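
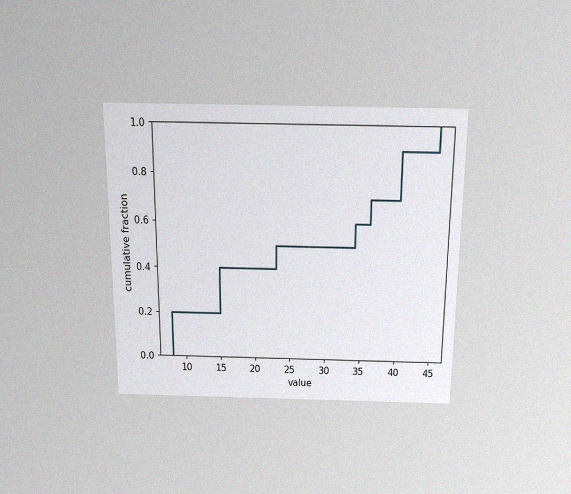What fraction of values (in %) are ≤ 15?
The chart is viewed slightly from above, with some photo noise. At x=15 the ECDF step is at 40%.

40%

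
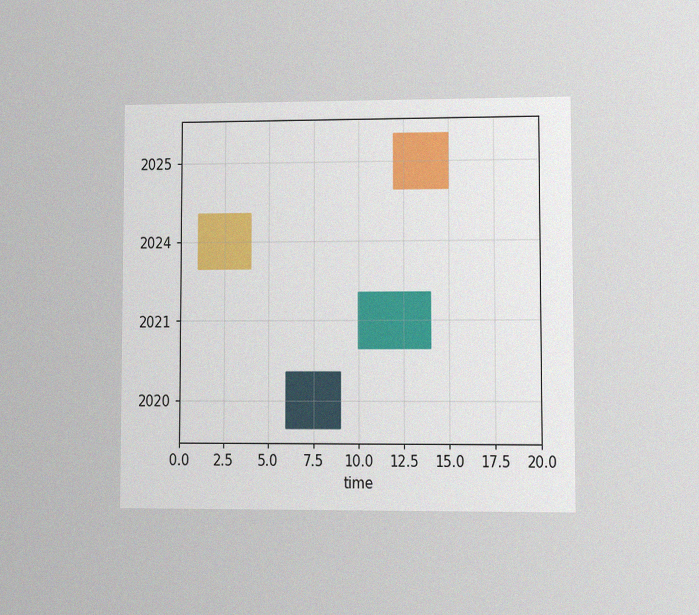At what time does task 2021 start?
The chart is viewed at a slight angle, with some photo noise. The 2021 bar begins at t=10.

10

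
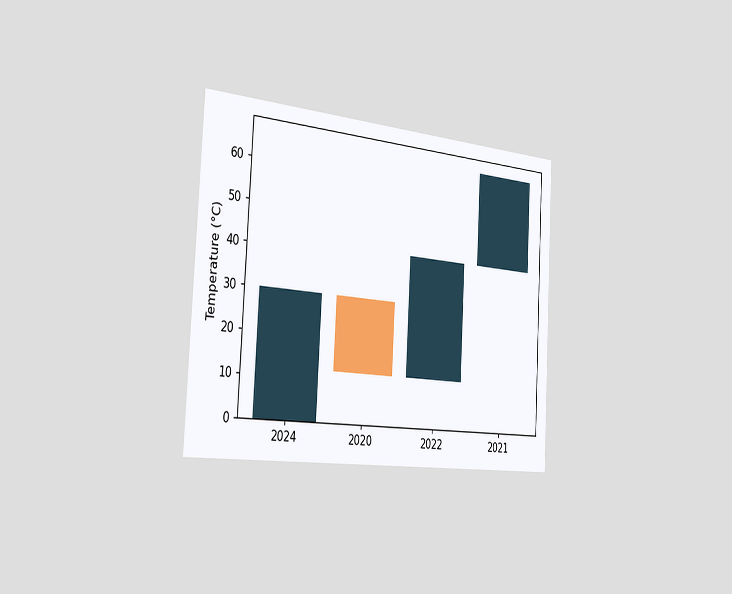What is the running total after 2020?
12°C

The chart is tilted about 3° clockwise and viewed slightly from the left. After 2020 the running total reaches 12°C.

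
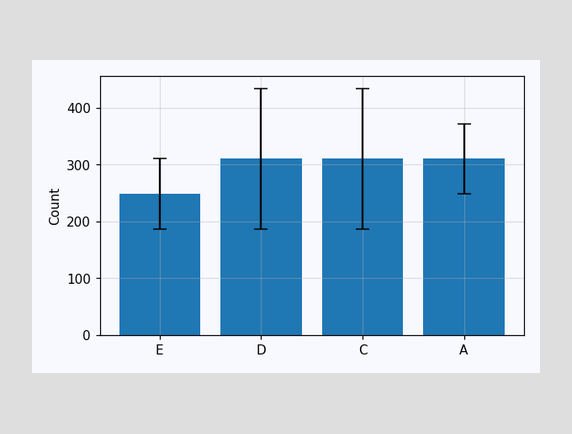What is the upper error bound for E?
The E bar's upper whisker reaches 310.

310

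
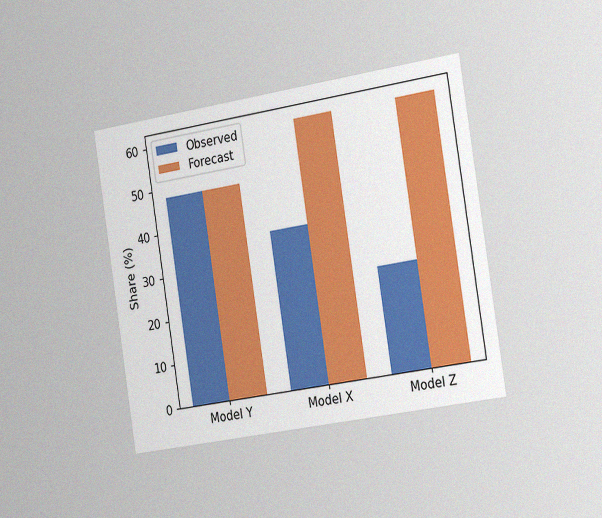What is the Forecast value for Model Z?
The chart is tilted about 9° counter-clockwise and viewed slightly from the right, with some photo noise. The Forecast bar at Model Z reaches 60% on the y-axis.

60%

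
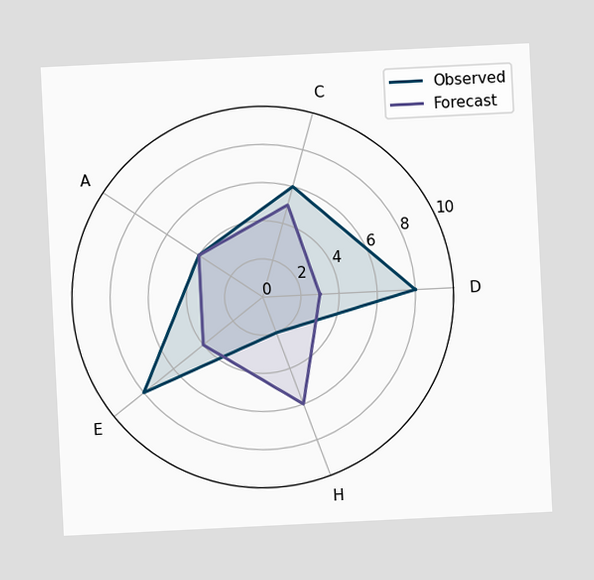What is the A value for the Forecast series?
4

The chart is tilted about 3° counter-clockwise. On the A axis, Forecast reaches 4.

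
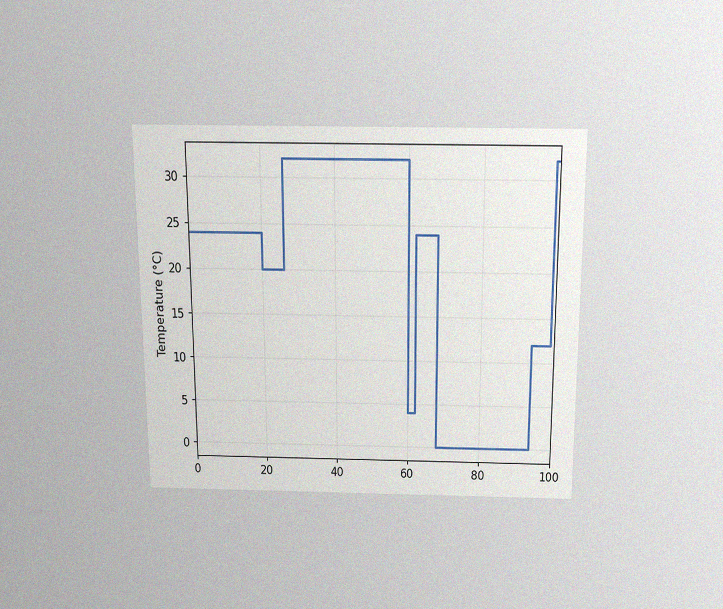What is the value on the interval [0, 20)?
The chart is viewed slightly from above, with some photo noise. On [0, 20) the step sits at 24°C.

24°C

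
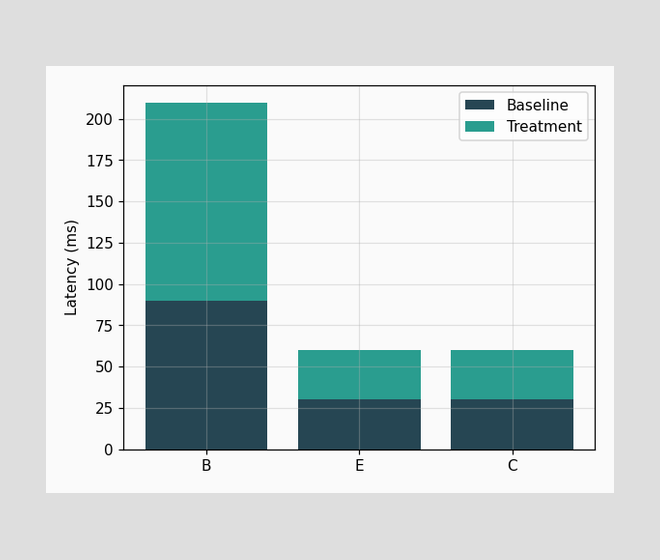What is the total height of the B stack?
The B stack's top reaches 210ms on the y-axis.

210ms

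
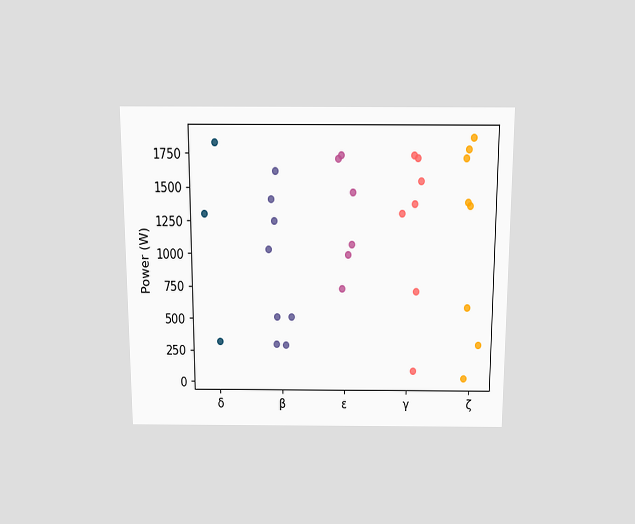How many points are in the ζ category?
The chart is viewed slightly from above. Counting the markers in the ζ column gives 8.

8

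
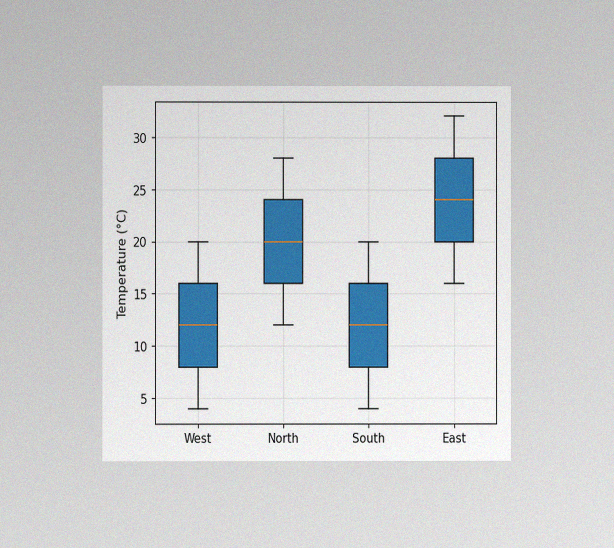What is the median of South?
12°C

The chart is viewed at a slight angle, with some photo noise. The median line in the South box sits at 12°C.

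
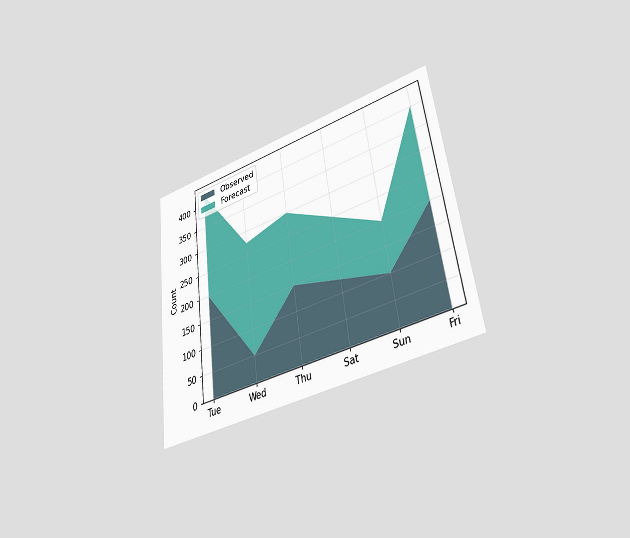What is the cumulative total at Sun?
The chart is tilted about 7° counter-clockwise and viewed at a slight angle. The stacked total at Sun reaches 200.

200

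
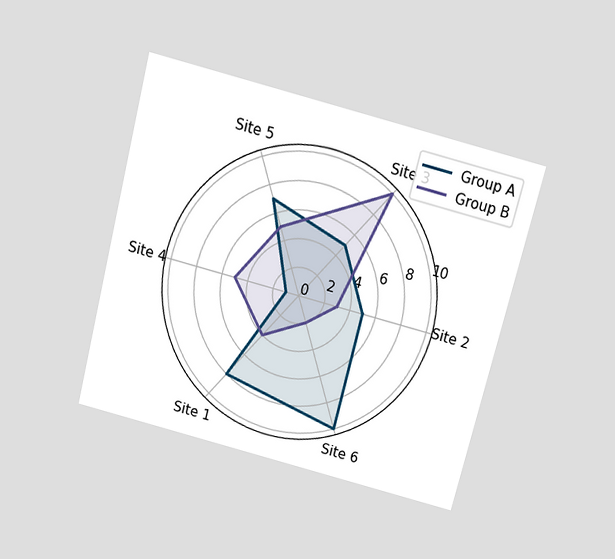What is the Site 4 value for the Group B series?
The chart is tilted about 14° clockwise and viewed slightly from above. On the Site 4 axis, Group B reaches 5.

5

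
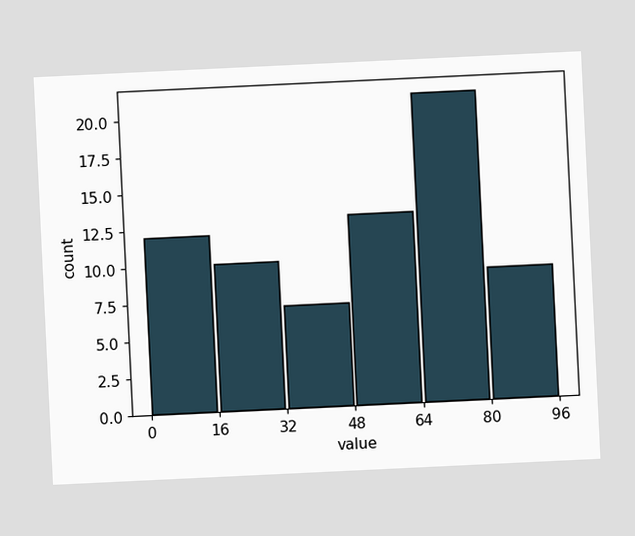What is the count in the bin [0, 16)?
The chart is tilted about 3° counter-clockwise. The [0, 16) bin has height 12.

12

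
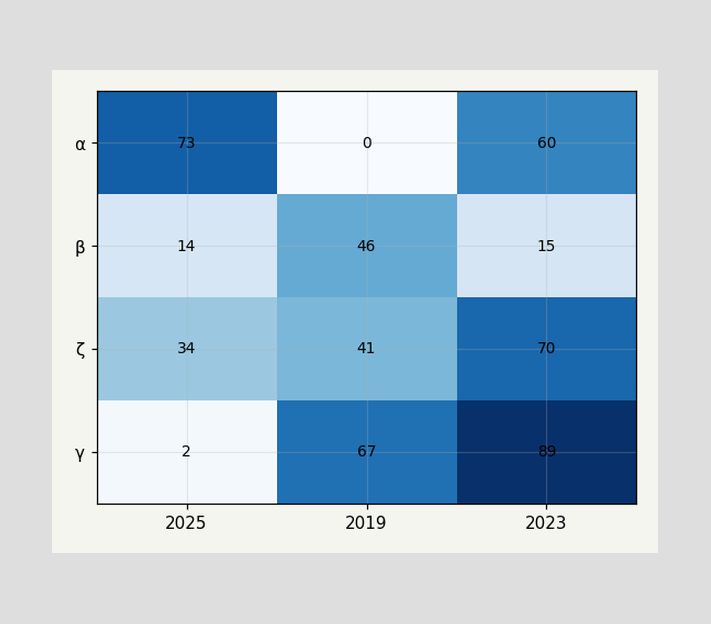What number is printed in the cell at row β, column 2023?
The (β, 2023) cell reads 15.

15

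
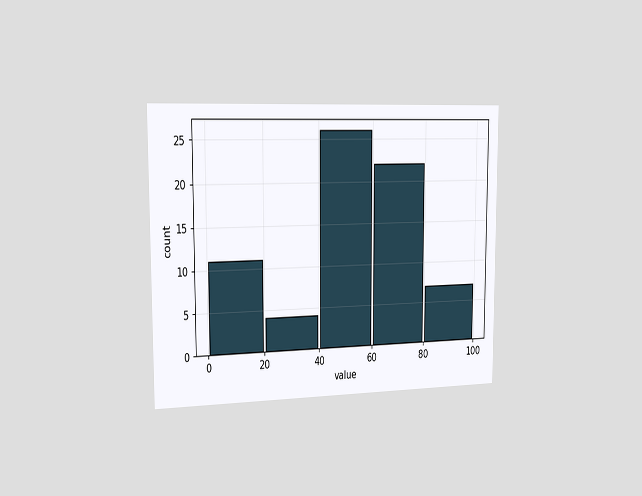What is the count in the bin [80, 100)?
7

The chart is viewed slightly from the left. The [80, 100) bin has height 7.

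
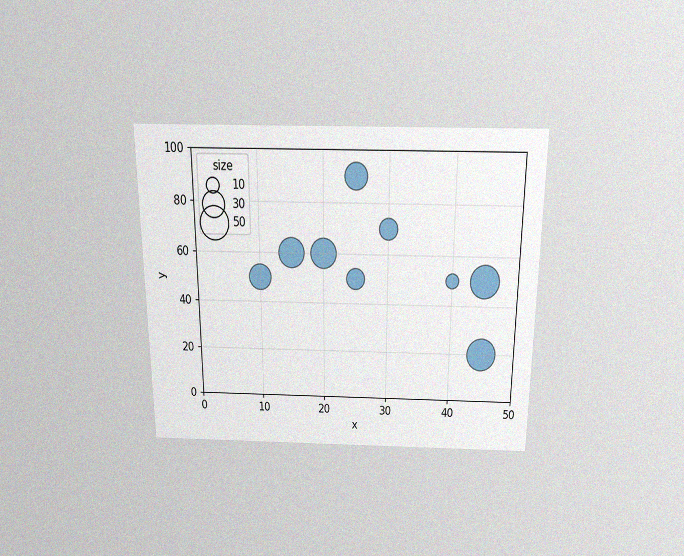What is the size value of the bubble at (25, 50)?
The chart is viewed slightly from above, with some photo noise. Matching the bubble at (25, 50) against the size legend gives 20.

20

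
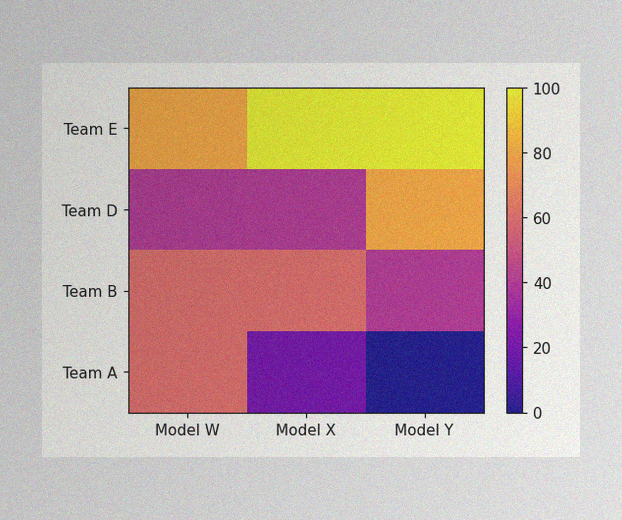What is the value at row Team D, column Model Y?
The image has some photo noise and uneven lighting. Matching cell (Team D, Model Y) against the colorbar gives 80.

80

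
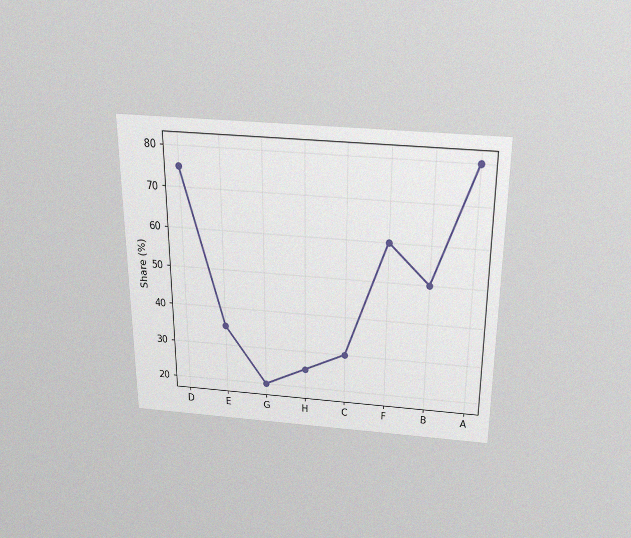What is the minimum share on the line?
The chart is viewed slightly from above, with some photo noise. The lowest point is at G, and reading across to the y-axis gives 20%.

20%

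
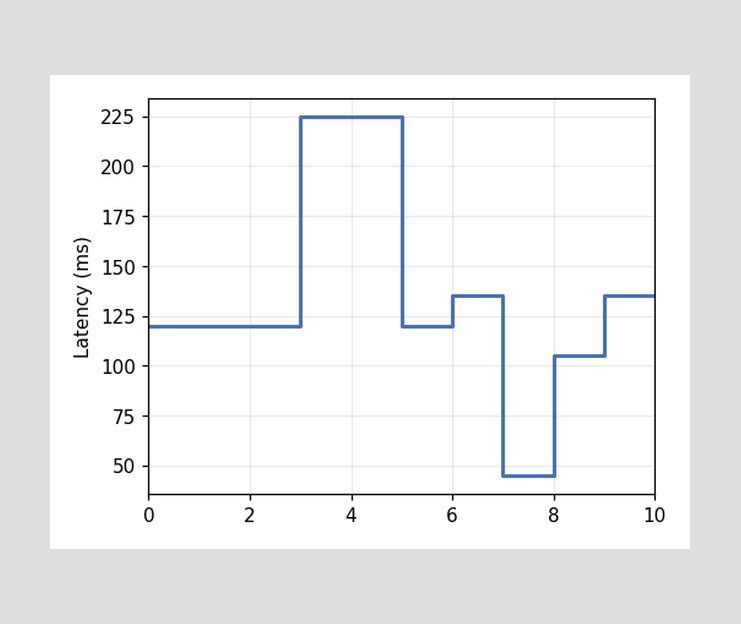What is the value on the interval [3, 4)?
On [3, 4) the step sits at 225ms.

225ms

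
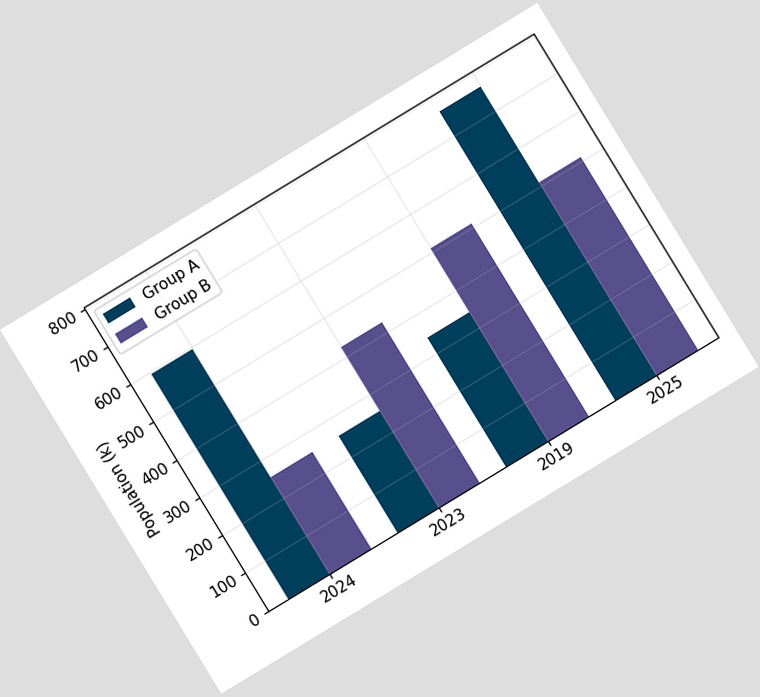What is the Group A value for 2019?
340k

The chart is tilted about 31° counter-clockwise. The Group A bar at 2019 reaches 340k on the y-axis.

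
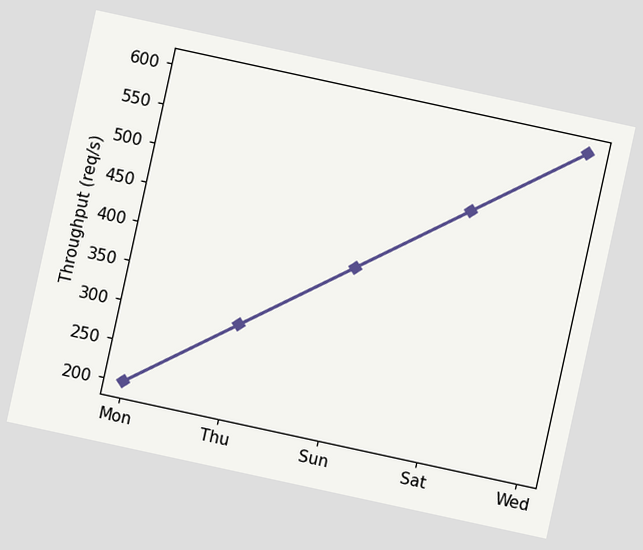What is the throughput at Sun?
The chart is tilted about 12° clockwise. At Sun, the line is at 400req/s.

400req/s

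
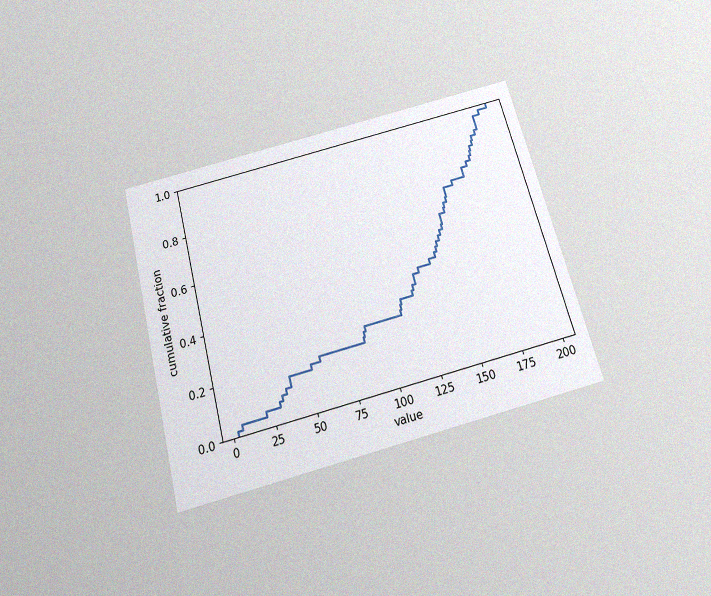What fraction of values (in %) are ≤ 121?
The chart is tilted about 15° counter-clockwise and viewed slightly from below, with some photo noise. At x=121 the ECDF step is at 34%.

34%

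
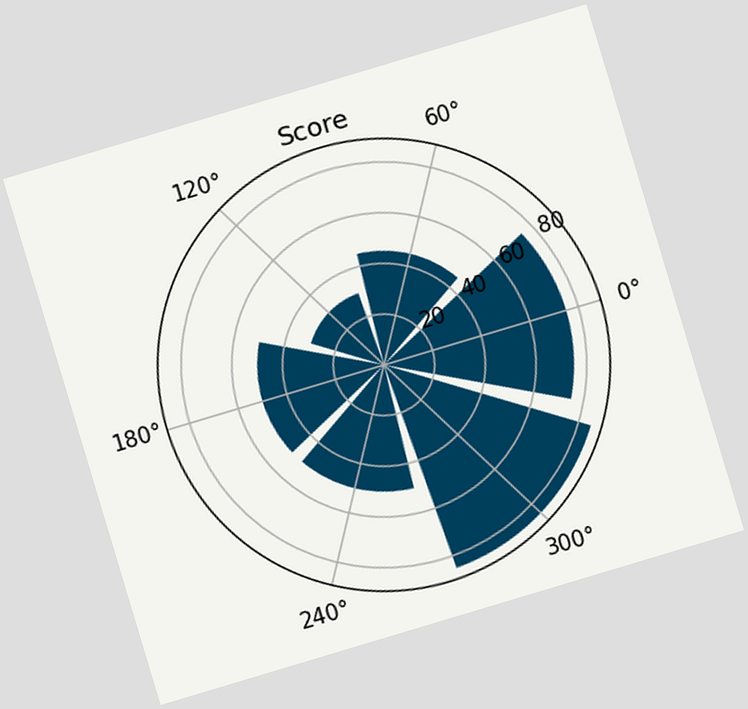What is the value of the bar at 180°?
The chart is tilted about 17° counter-clockwise. The bar at 180° reaches 50 on the radial axis.

50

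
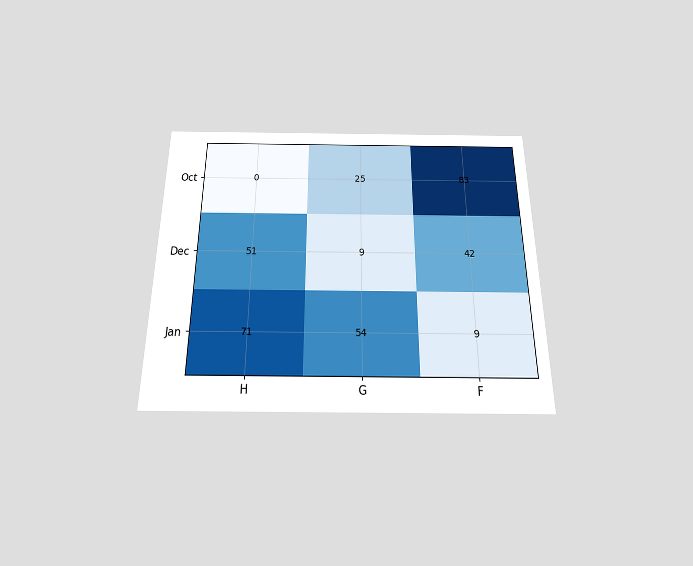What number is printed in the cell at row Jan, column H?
The chart is viewed slightly from below. The (Jan, H) cell reads 71.

71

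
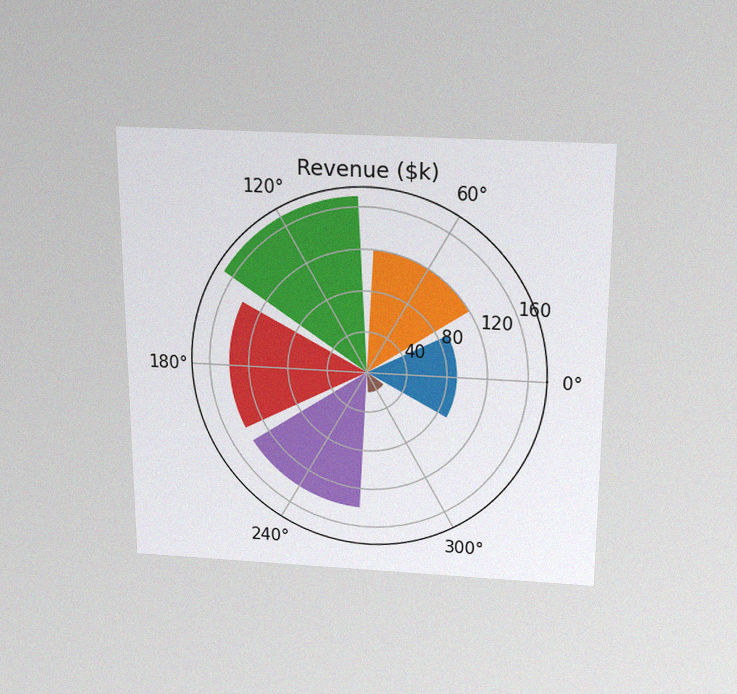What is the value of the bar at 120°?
The chart is viewed slightly from above, with some photo noise. The bar at 120° reaches $170k on the radial axis.

$170k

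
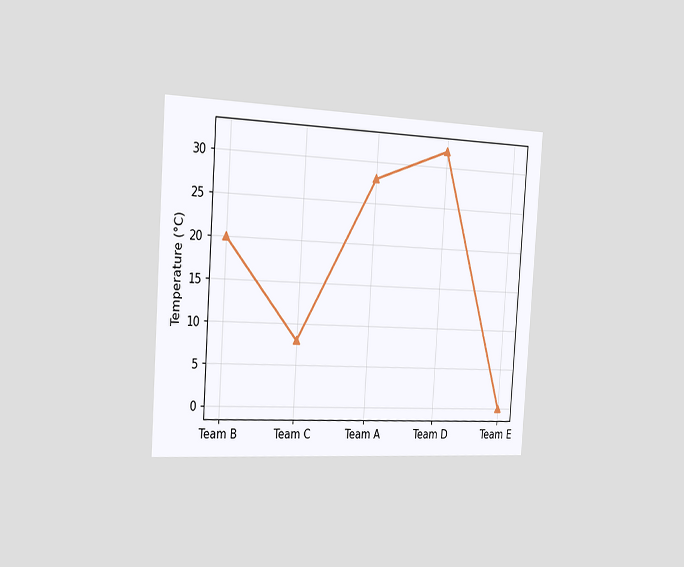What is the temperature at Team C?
8°C

The chart is tilted about 4° clockwise and viewed slightly from the left. At Team C, the line is at 8°C.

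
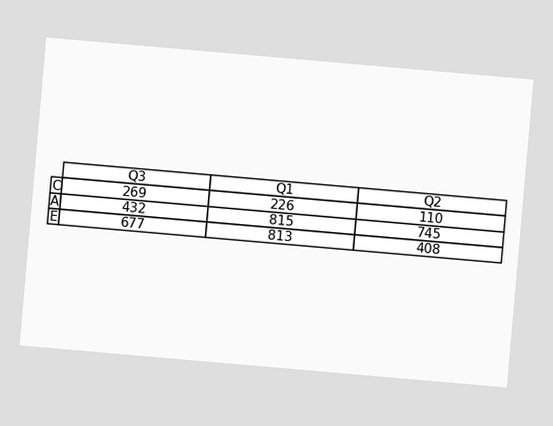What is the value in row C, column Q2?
The chart is tilted about 5° clockwise. The (C, Q2) cell reads 110.

110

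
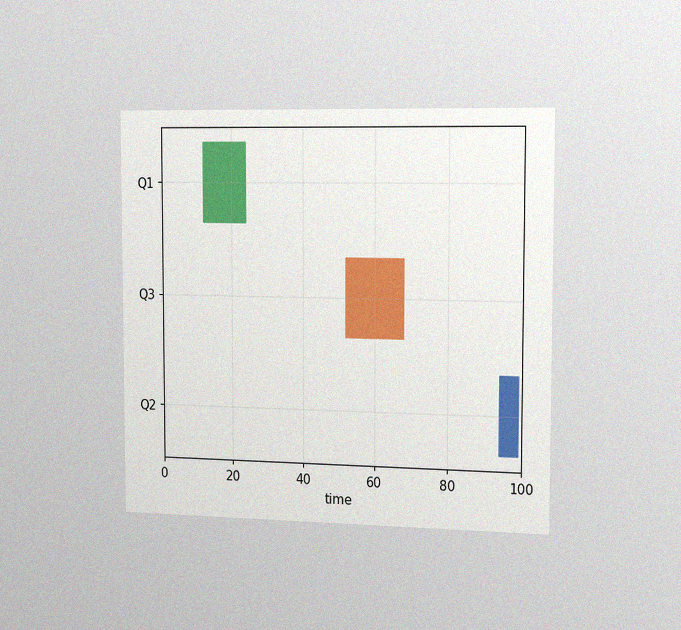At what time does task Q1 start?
12

The chart is viewed slightly from the right, with some photo noise. The Q1 bar begins at t=12.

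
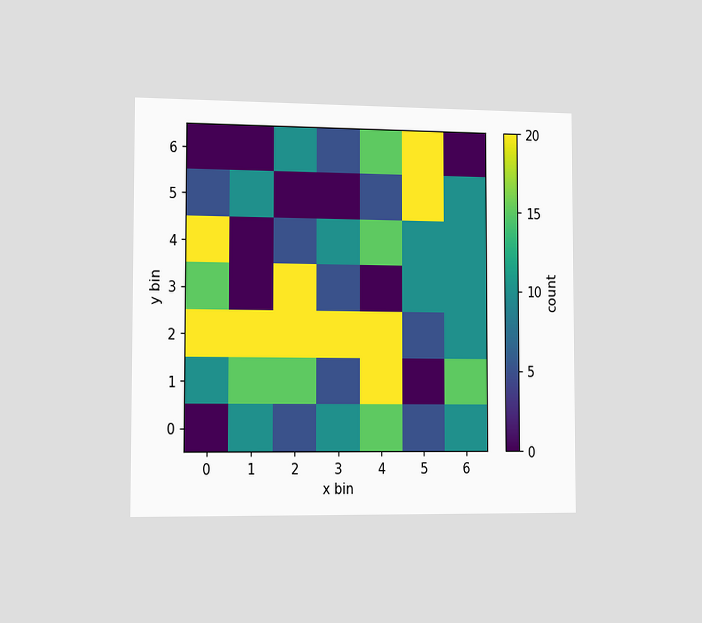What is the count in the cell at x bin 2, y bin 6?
10

The chart is viewed slightly from the left. Matching the cell (2, 6) against the colorbar gives 10.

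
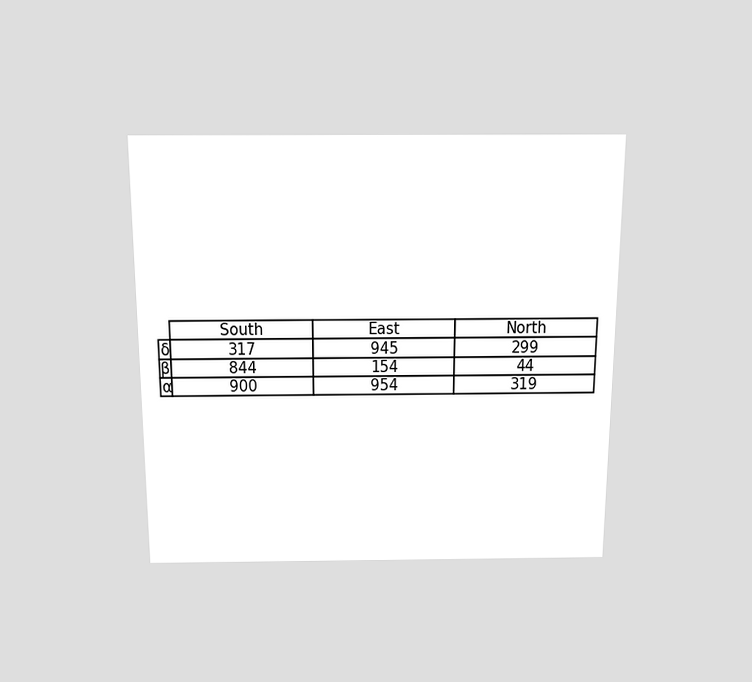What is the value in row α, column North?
The chart is viewed slightly from above. The (α, North) cell reads 319.

319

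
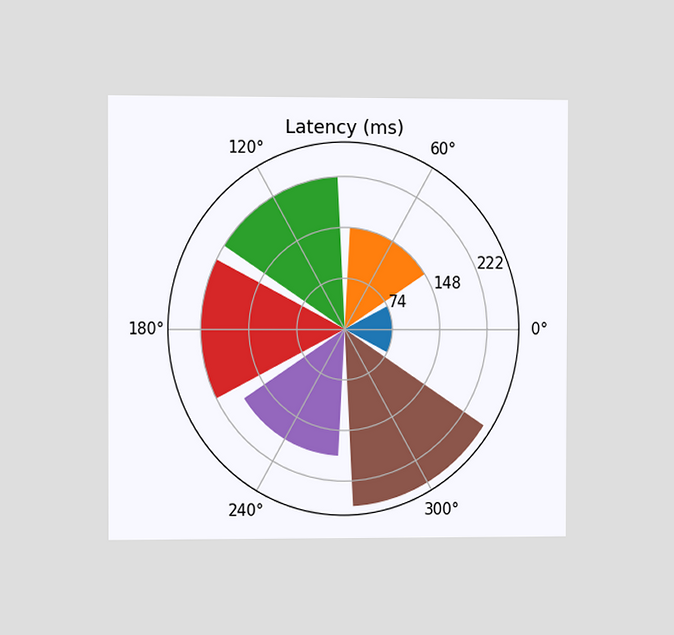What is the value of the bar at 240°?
185ms

The chart is viewed at a slight angle. The bar at 240° reaches 185ms on the radial axis.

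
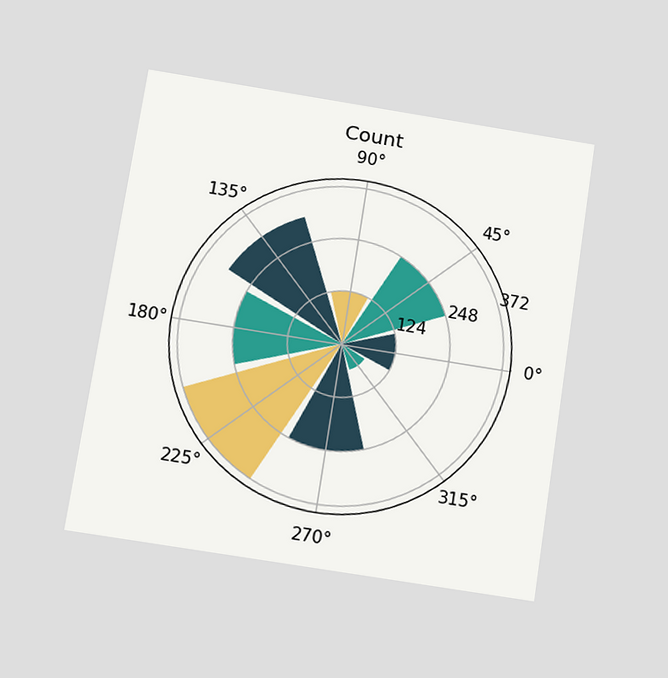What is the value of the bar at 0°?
The chart is tilted about 9° clockwise and viewed slightly from below. The bar at 0° reaches 124 on the radial axis.

124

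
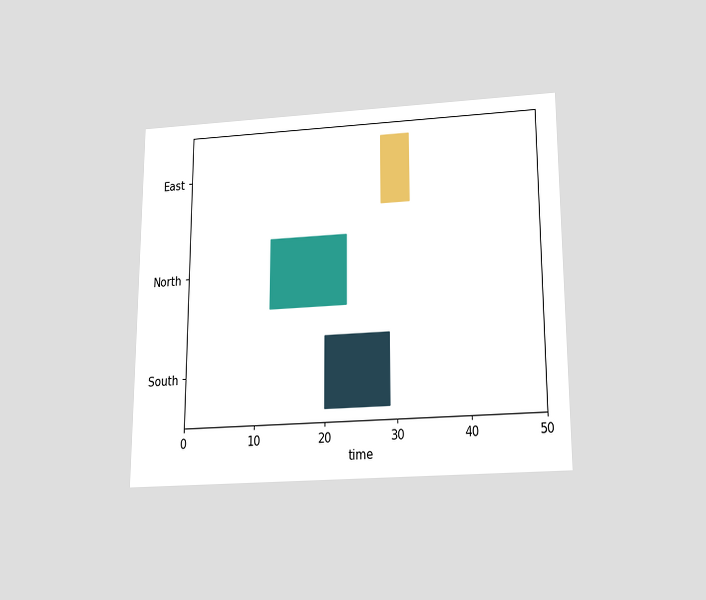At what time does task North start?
12

The chart is viewed slightly from below. The North bar begins at t=12.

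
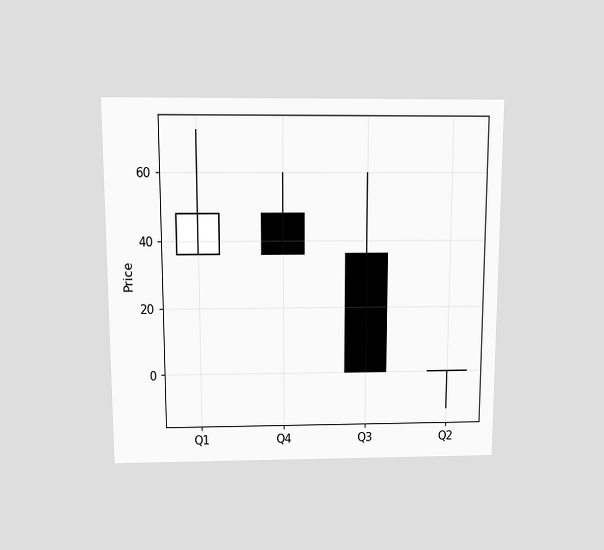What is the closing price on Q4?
The chart is viewed slightly from above. The Q4 candle closes at 36.

36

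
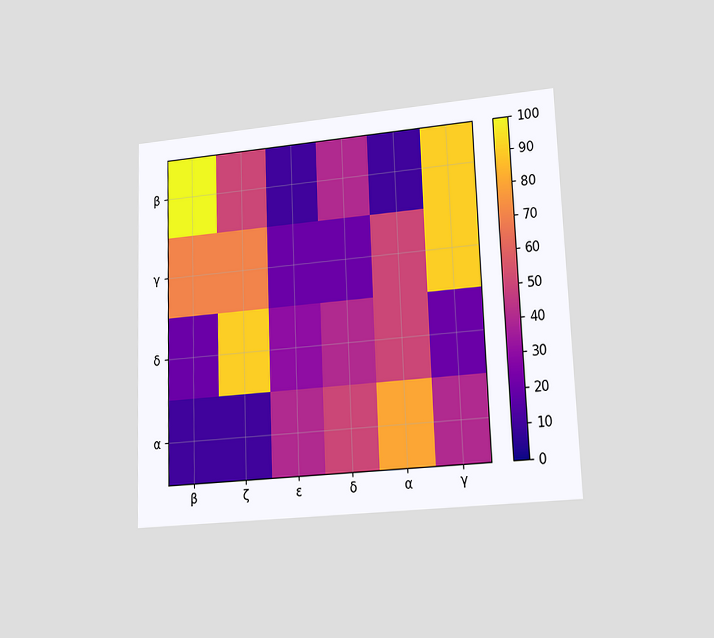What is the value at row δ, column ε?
The chart is tilted about 2° counter-clockwise and viewed at a slight angle. Matching cell (δ, ε) against the colorbar gives 30.

30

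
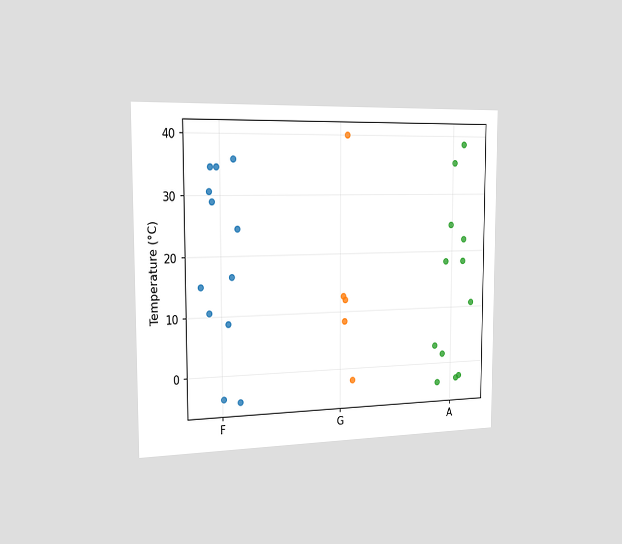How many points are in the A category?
12

The chart is viewed slightly from the left. Counting the markers in the A column gives 12.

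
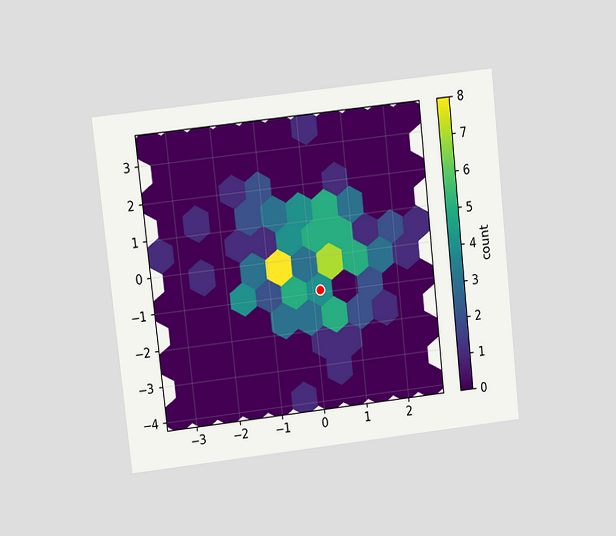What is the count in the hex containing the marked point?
The chart is tilted about 6° counter-clockwise and viewed at a slight angle. The marked hex reads 4 on the colorbar.

4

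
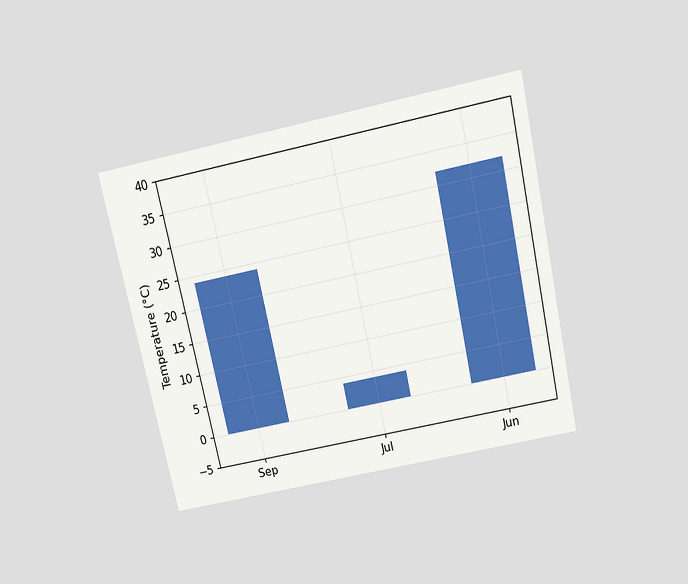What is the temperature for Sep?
24°C

The chart is tilted about 13° counter-clockwise and viewed slightly from above. Reading along the chart's y-axis, the Sep bar reaches 24°C.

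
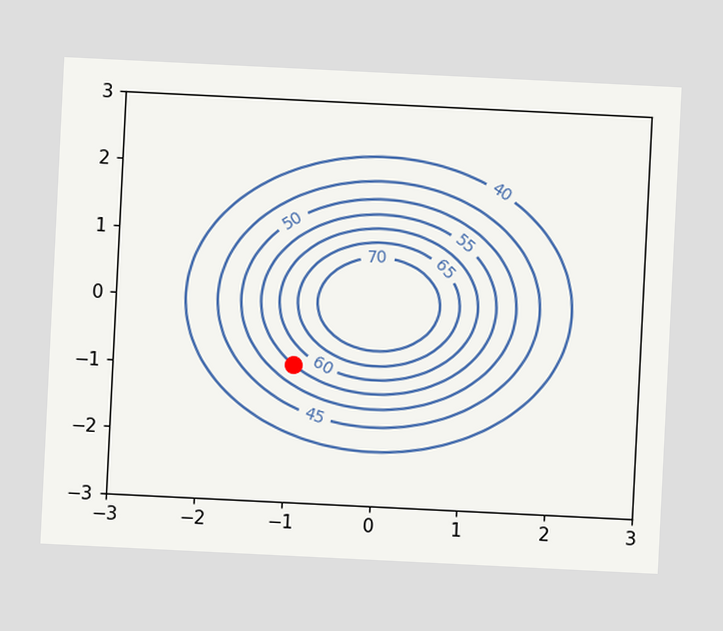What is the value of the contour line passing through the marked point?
The chart is tilted about 3° clockwise. The marked point sits on the contour labelled 55.

55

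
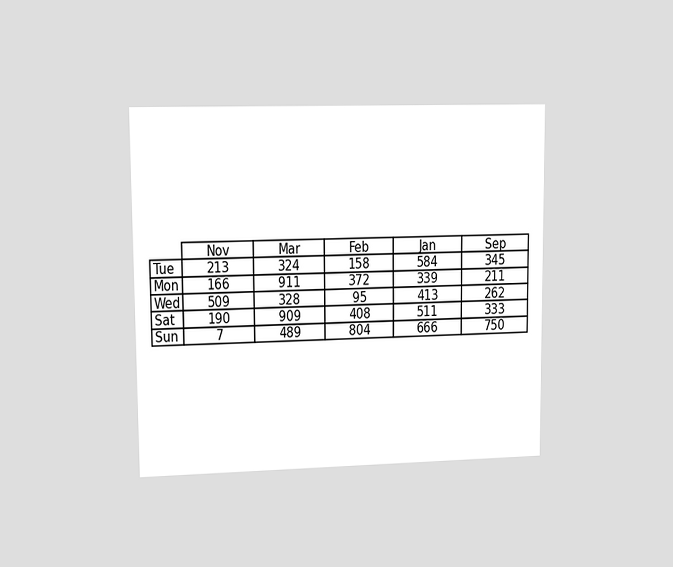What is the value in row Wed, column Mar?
328

The chart is viewed at a slight angle. The (Wed, Mar) cell reads 328.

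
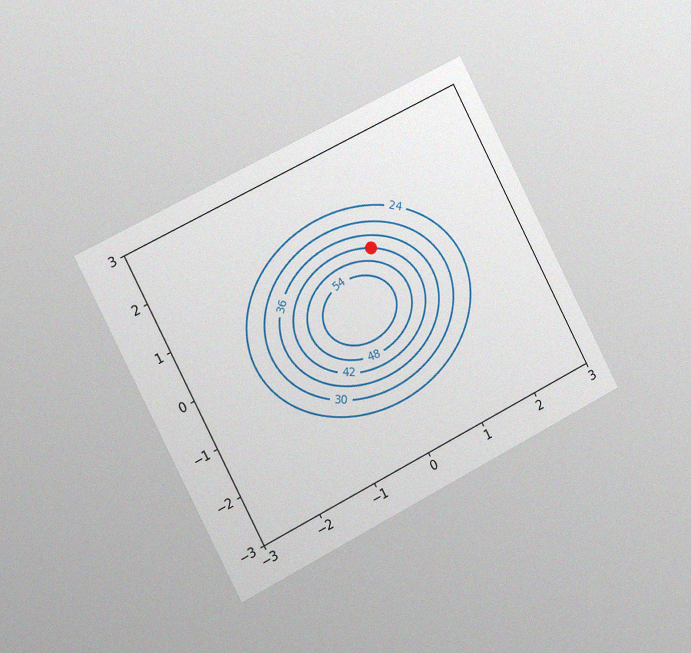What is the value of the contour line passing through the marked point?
42

The chart is tilted about 27° counter-clockwise and viewed slightly from the left, with some photo noise. The marked point sits on the contour labelled 42.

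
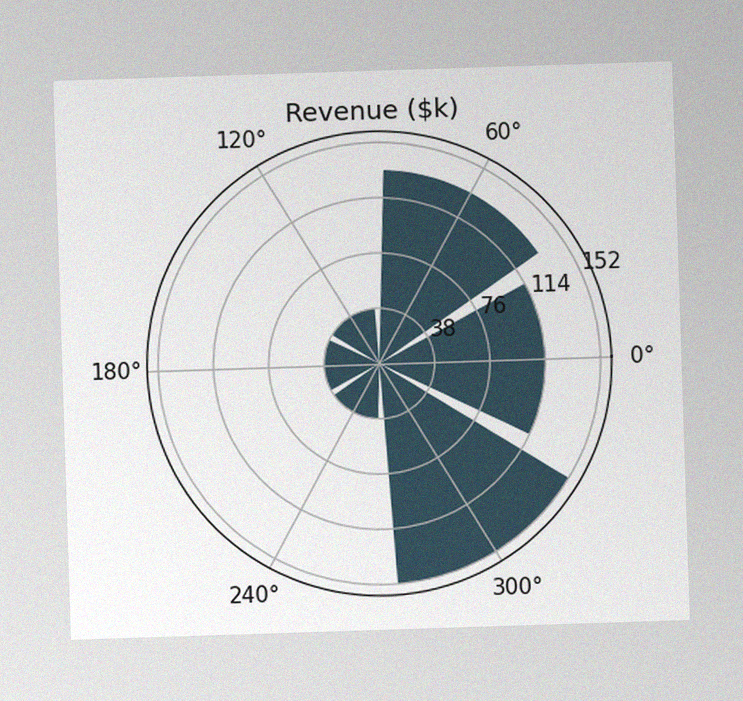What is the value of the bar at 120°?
The image has some photo noise and uneven lighting. The bar at 120° reaches $38k on the radial axis.

$38k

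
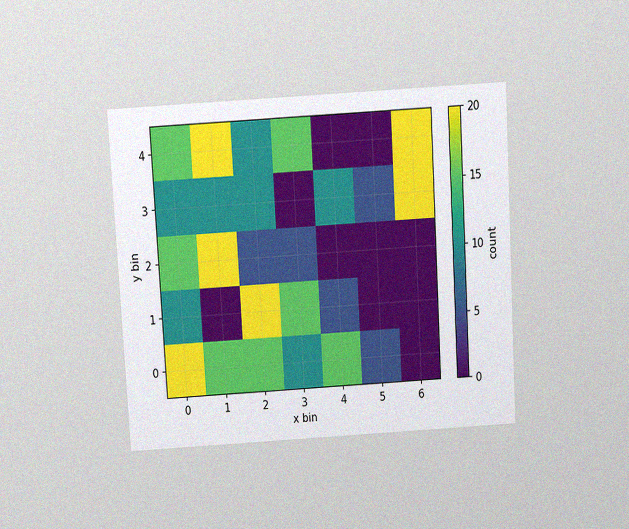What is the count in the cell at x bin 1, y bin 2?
20

The chart is tilted about 3° counter-clockwise and viewed slightly from above, with some photo noise. Matching the cell (1, 2) against the colorbar gives 20.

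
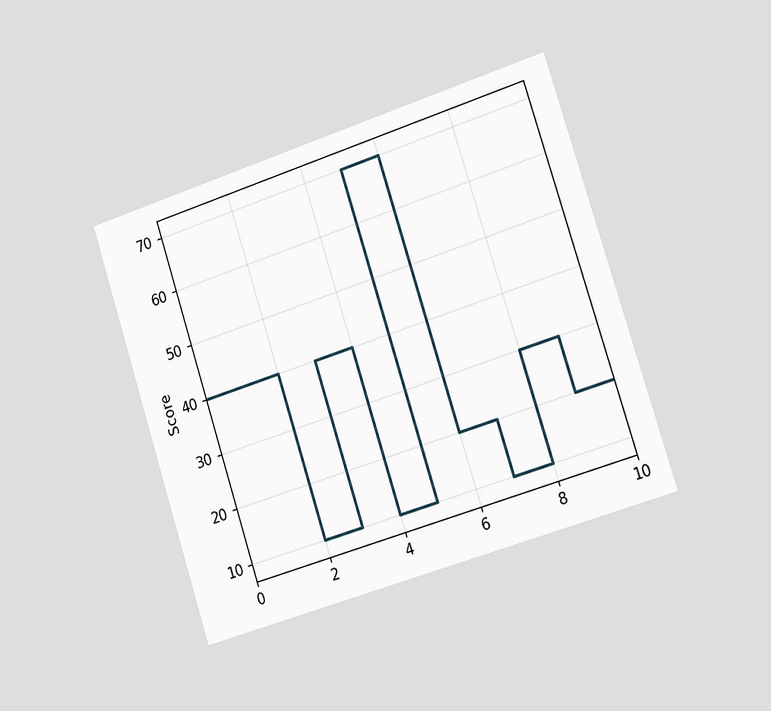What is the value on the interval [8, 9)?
The chart is tilted about 18° counter-clockwise and viewed slightly from the right. On [8, 9) the step sits at 30.

30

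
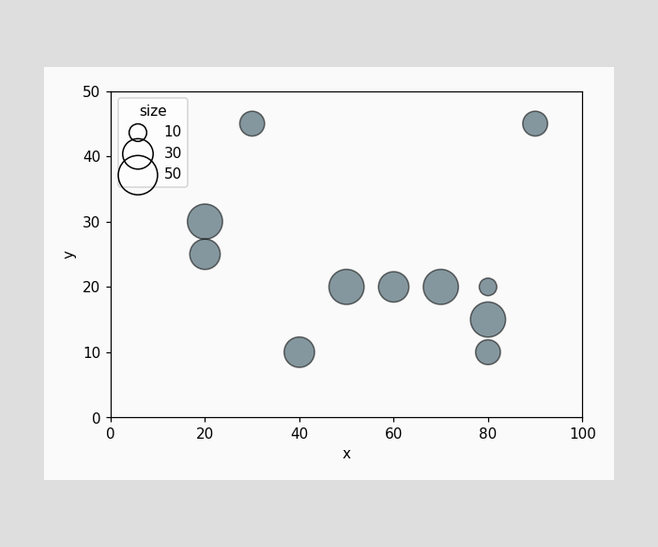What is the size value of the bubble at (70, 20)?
40

Matching the bubble at (70, 20) against the size legend gives 40.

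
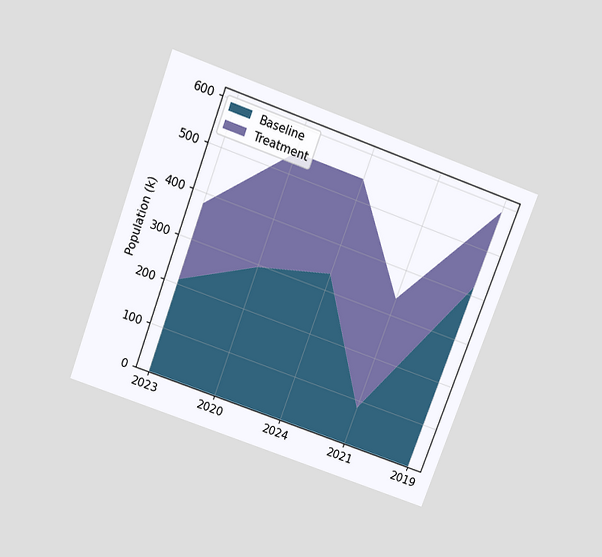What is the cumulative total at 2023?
The chart is tilted about 20° clockwise and viewed slightly from above. The stacked total at 2023 reaches 378k.

378k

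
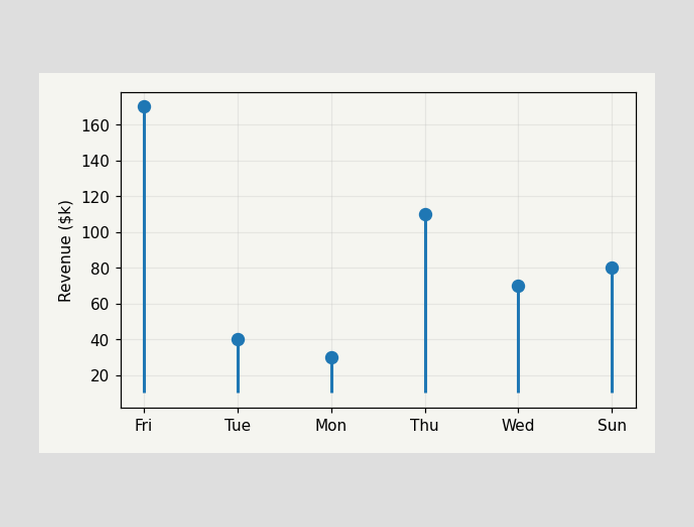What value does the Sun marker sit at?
The Sun marker sits at $80k.

$80k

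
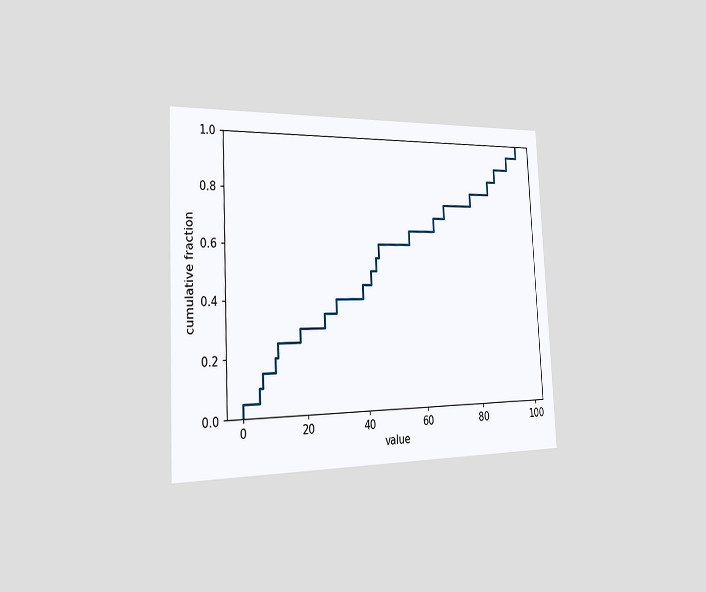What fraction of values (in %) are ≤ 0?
The chart is tilted about 3° counter-clockwise and viewed slightly from the left. At x=0 the ECDF step is at 5%.

5%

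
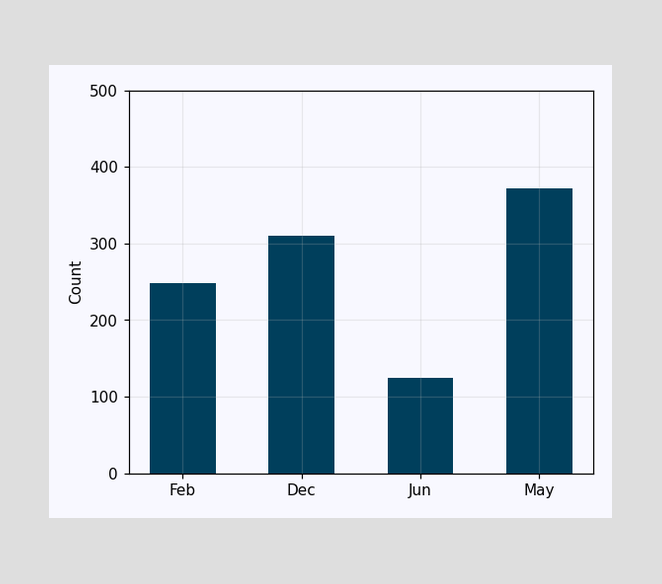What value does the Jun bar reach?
Reading along the chart's y-axis, the Jun bar reaches 124.

124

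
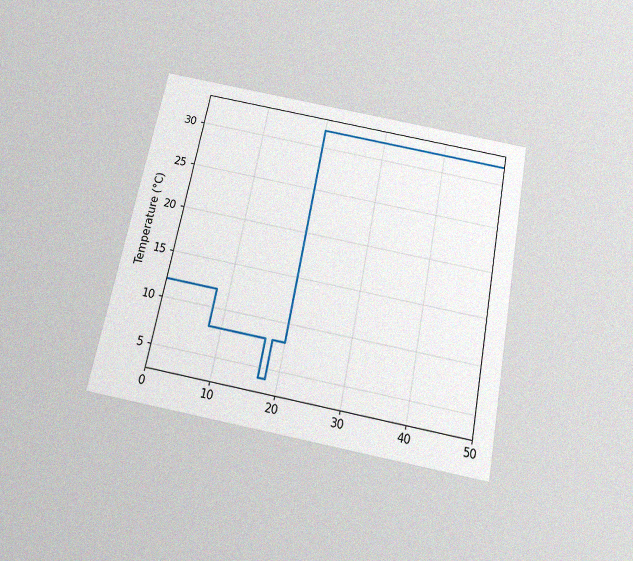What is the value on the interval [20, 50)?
The chart is tilted about 11° clockwise and viewed slightly from below, with some photo noise. On [20, 50) the step sits at 32°C.

32°C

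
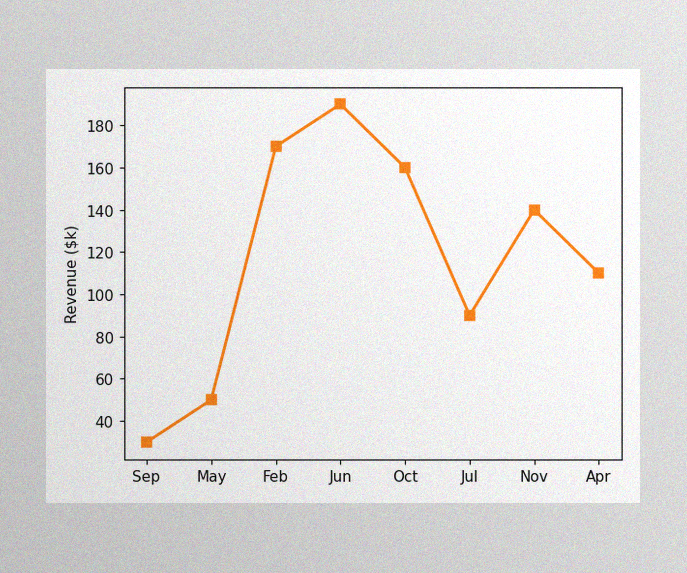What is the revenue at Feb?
$170k

The image has some photo noise and uneven lighting. At Feb, the line is at $170k.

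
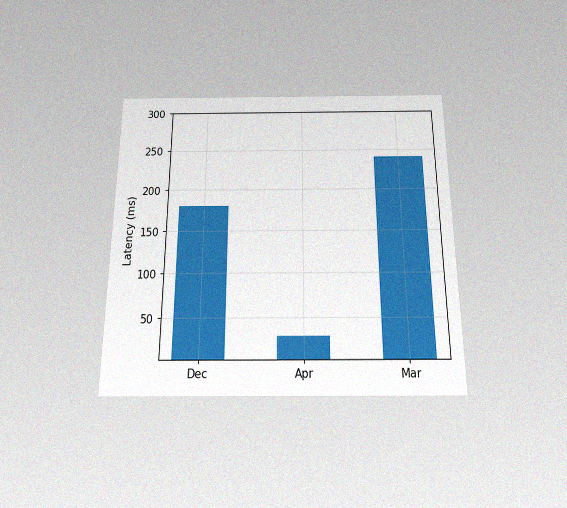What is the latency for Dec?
180ms

The chart is viewed slightly from below, with some photo noise. Reading along the chart's y-axis, the Dec bar reaches 180ms.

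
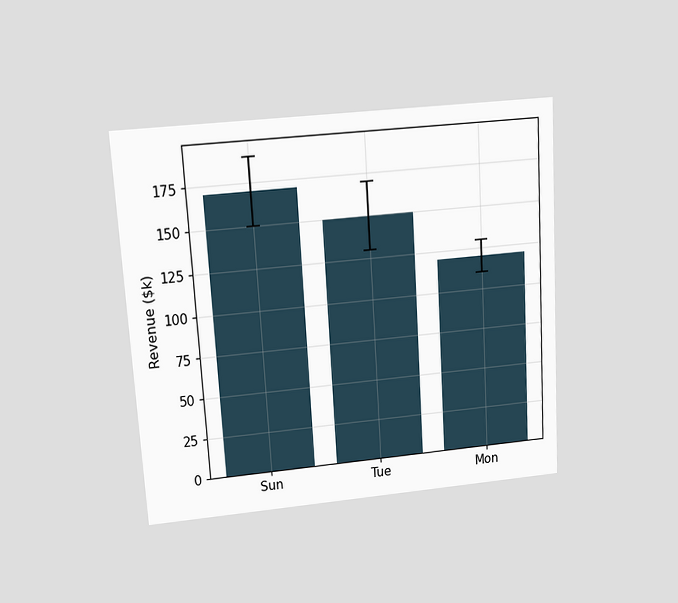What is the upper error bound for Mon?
The chart is tilted about 4° counter-clockwise and viewed slightly from above. The Mon bar's upper whisker reaches $130k.

$130k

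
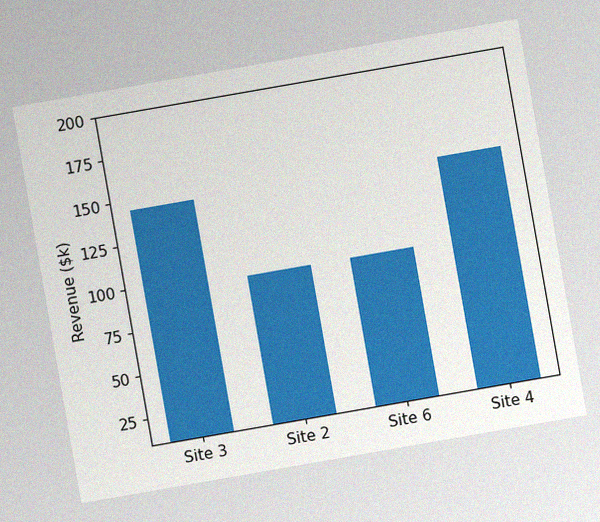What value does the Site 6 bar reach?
$96k

The chart is tilted about 10° counter-clockwise, with some photo noise. Reading along the chart's y-axis, the Site 6 bar reaches $96k.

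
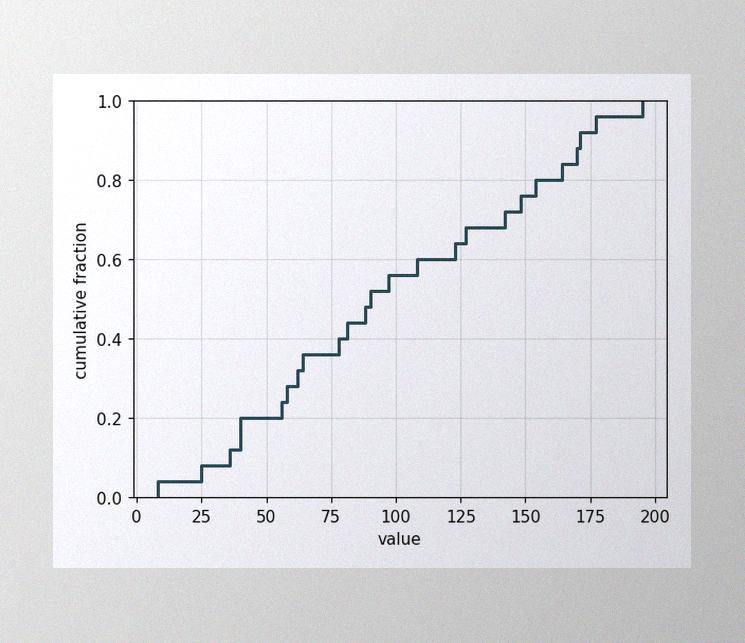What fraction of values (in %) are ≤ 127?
68%

The image has some photo noise and uneven lighting. At x=127 the ECDF step is at 68%.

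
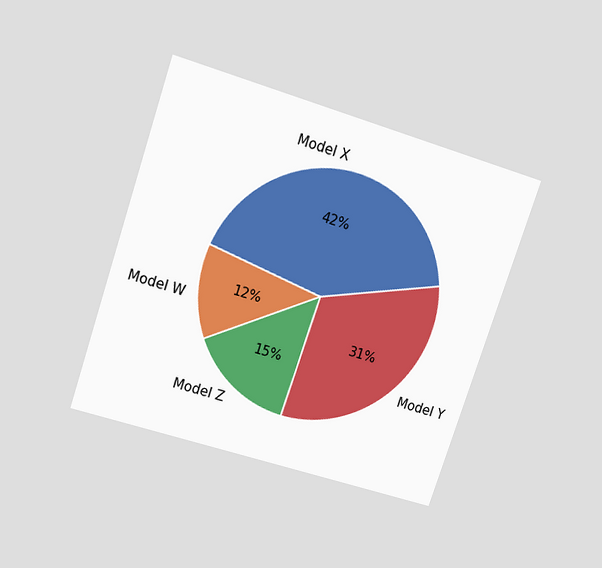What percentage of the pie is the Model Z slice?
15%

The chart is tilted about 19° clockwise and viewed slightly from above. The Model Z slice takes up 15% of the pie.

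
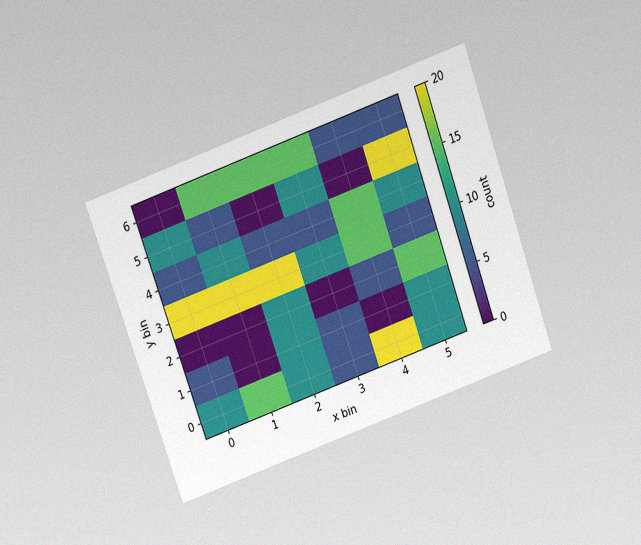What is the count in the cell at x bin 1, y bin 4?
10

The chart is tilted about 20° counter-clockwise and viewed slightly from above, with some photo noise. Matching the cell (1, 4) against the colorbar gives 10.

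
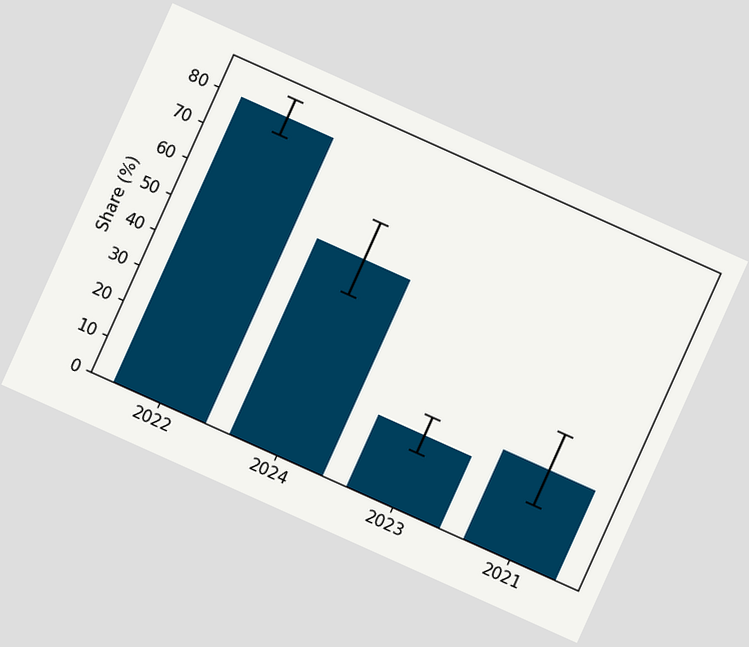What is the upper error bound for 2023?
The chart is tilted about 24° clockwise. The 2023 bar's upper whisker reaches 25%.

25%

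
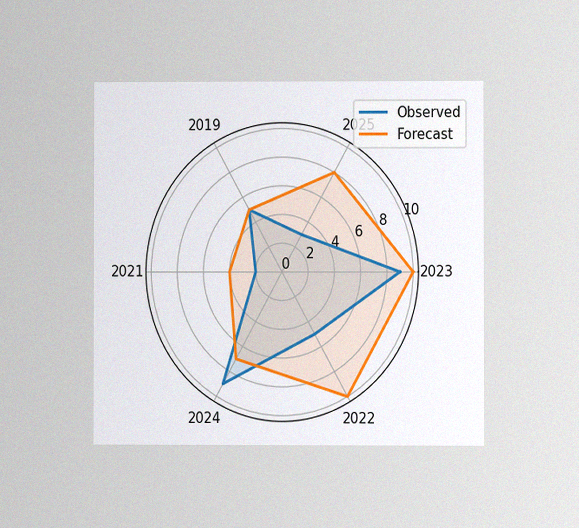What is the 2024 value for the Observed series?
The chart is viewed at a slight angle, with some photo noise. On the 2024 axis, Observed reaches 9.

9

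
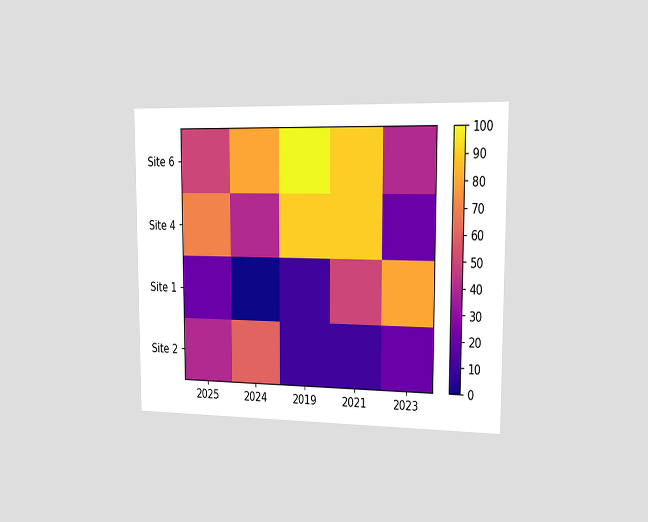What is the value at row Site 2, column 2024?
60

The chart is viewed slightly from the right. Matching cell (Site 2, 2024) against the colorbar gives 60.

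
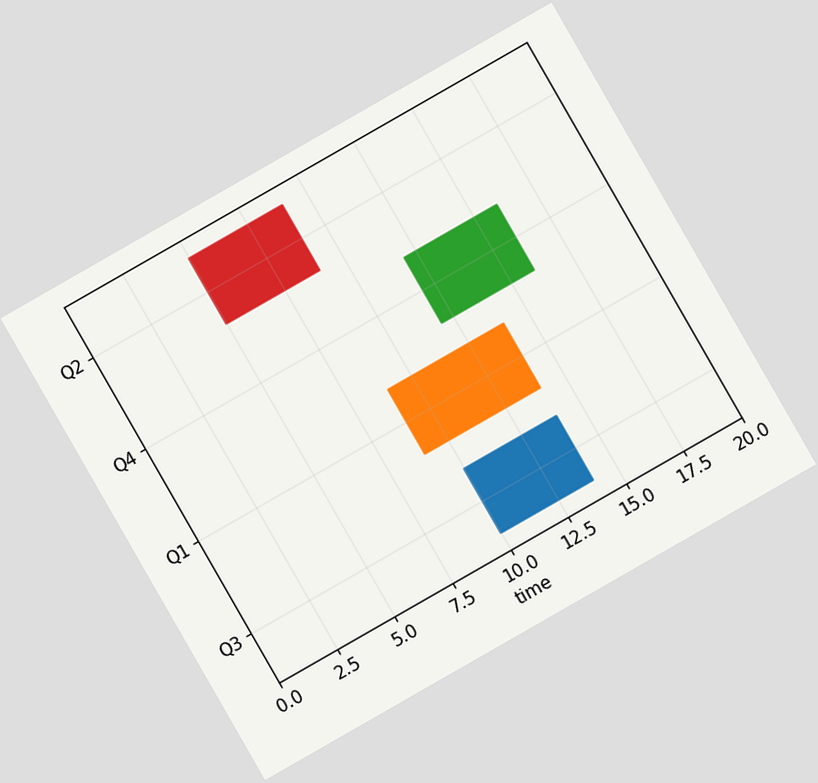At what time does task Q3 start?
10

The chart is tilted about 30° counter-clockwise. The Q3 bar begins at t=10.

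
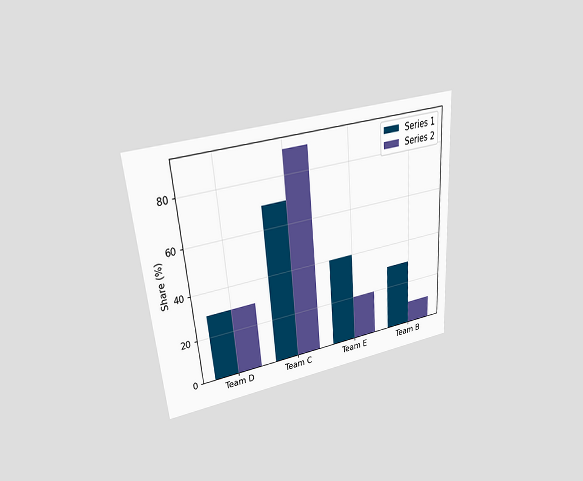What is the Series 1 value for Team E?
40%

The chart is tilted about 4° counter-clockwise and viewed slightly from above. The Series 1 bar at Team E reaches 40% on the y-axis.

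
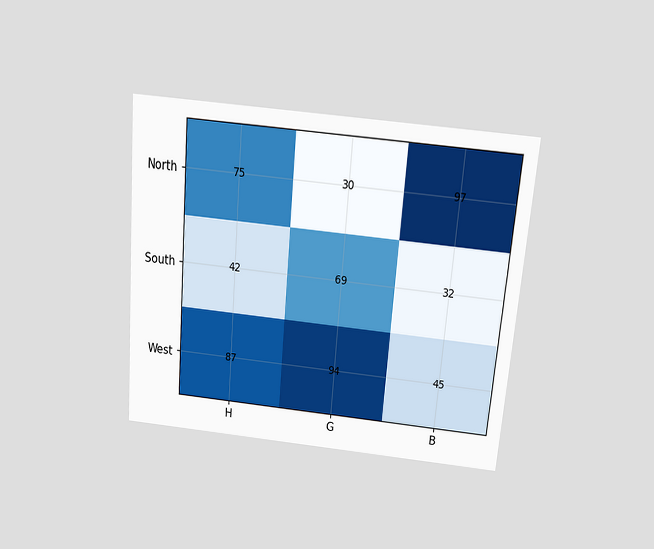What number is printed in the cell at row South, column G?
The chart is tilted about 5° clockwise and viewed slightly from above. The (South, G) cell reads 69.

69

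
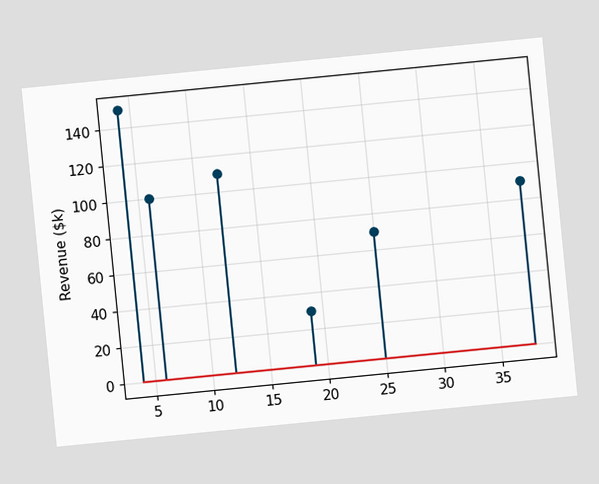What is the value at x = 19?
$30k

The chart is tilted about 6° counter-clockwise. The stem at x=19 reaches $30k.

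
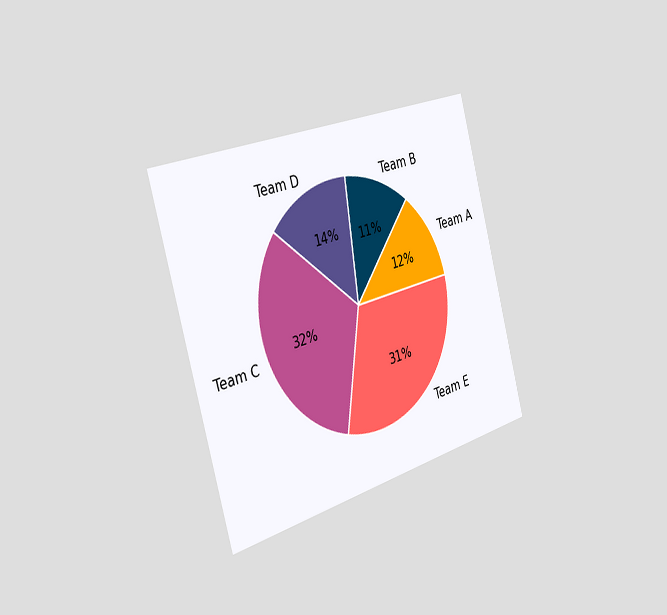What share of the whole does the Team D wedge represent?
The chart is tilted about 16° counter-clockwise and viewed slightly from the left. The Team D slice takes up 14% of the pie.

14%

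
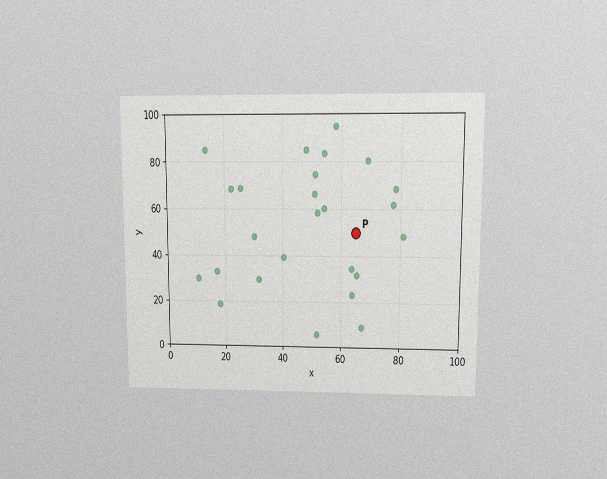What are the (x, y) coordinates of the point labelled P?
The chart is viewed at a slight angle, with some photo noise. Following the gridlines from P to each axis, P sits at (65, 50).

(65, 50)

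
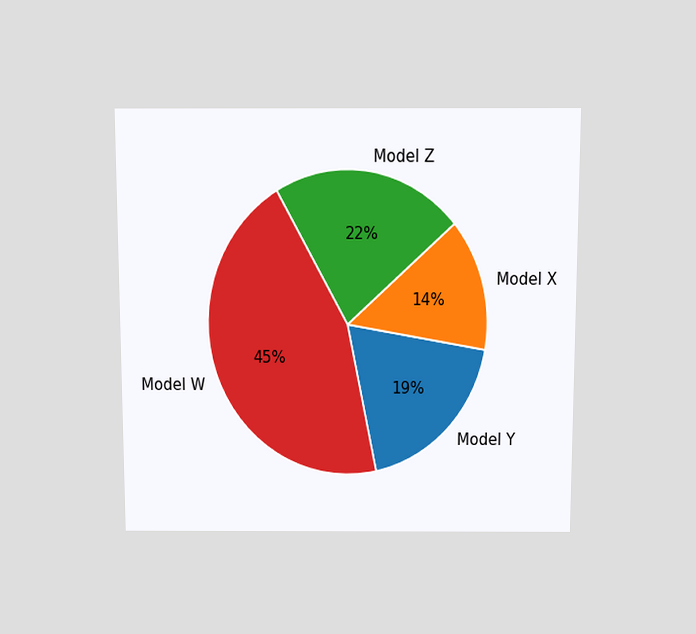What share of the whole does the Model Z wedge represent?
The chart is viewed slightly from above. The Model Z slice takes up 22% of the pie.

22%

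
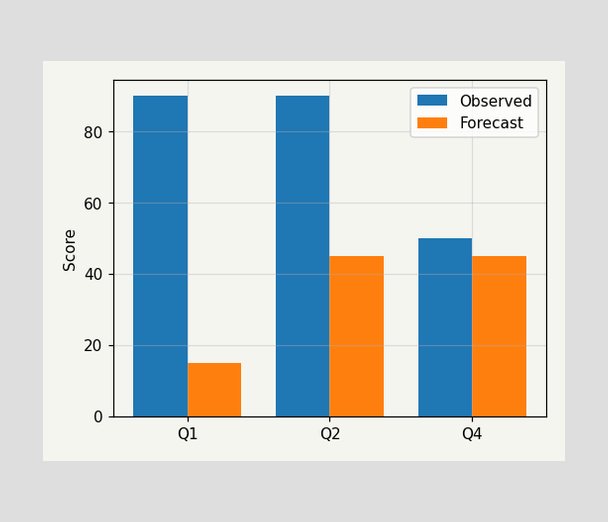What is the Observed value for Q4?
The Observed bar at Q4 reaches 50 on the y-axis.

50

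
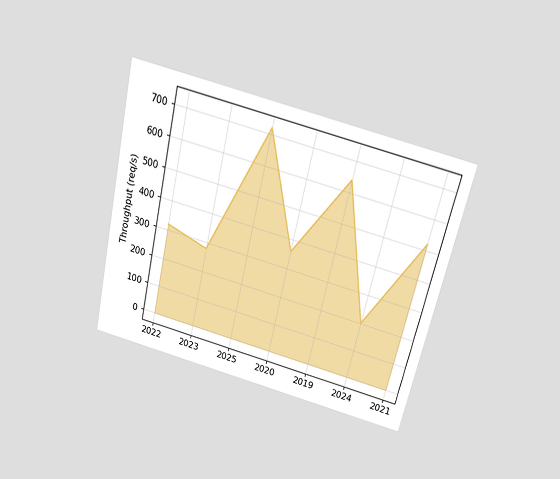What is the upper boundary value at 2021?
The chart is tilted about 13° clockwise and viewed slightly from above. At 2021 the upper boundary is at 520req/s.

520req/s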